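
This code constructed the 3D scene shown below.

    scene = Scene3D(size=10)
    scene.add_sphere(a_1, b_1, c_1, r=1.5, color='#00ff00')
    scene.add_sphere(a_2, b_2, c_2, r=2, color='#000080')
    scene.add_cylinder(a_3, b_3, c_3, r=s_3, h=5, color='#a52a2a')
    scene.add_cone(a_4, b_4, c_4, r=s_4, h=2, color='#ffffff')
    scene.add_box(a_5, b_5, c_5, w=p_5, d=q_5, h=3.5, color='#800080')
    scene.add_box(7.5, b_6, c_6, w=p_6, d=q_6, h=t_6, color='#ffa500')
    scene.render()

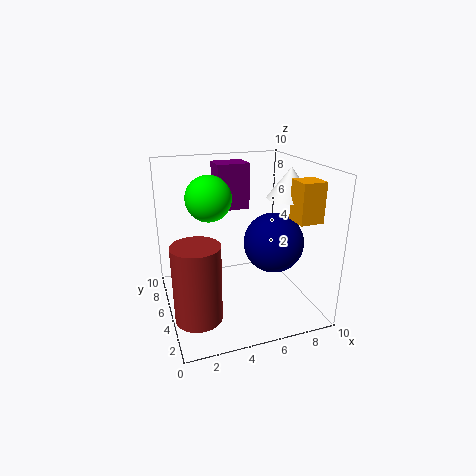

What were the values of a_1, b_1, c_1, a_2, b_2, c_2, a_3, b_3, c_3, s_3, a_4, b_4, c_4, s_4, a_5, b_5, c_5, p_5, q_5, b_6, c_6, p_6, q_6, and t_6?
a_1 = 3, b_1 = 5, c_1 = 8, a_2 = 7, b_2 = 3.5, c_2 = 5, a_3 = 1.5, b_3 = 2.5, c_3 = 1, s_3 = 1.5, a_4 = 8, b_4 = 3.5, c_4 = 8, s_4 = 1.5, a_5 = 4.5, b_5 = 8, c_5 = 6, p_5 = 2.5, q_5 = 2, b_6 = 1, c_6 = 7, p_6 = 1.5, q_6 = 1.5, t_6 = 2.5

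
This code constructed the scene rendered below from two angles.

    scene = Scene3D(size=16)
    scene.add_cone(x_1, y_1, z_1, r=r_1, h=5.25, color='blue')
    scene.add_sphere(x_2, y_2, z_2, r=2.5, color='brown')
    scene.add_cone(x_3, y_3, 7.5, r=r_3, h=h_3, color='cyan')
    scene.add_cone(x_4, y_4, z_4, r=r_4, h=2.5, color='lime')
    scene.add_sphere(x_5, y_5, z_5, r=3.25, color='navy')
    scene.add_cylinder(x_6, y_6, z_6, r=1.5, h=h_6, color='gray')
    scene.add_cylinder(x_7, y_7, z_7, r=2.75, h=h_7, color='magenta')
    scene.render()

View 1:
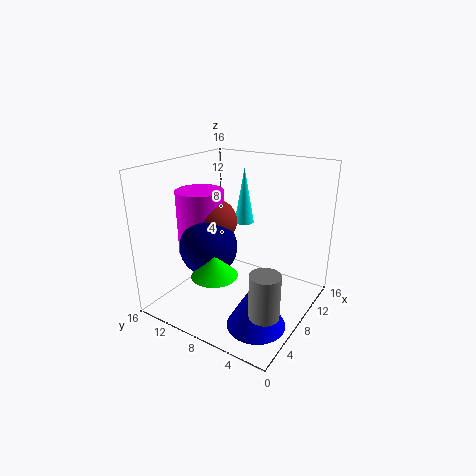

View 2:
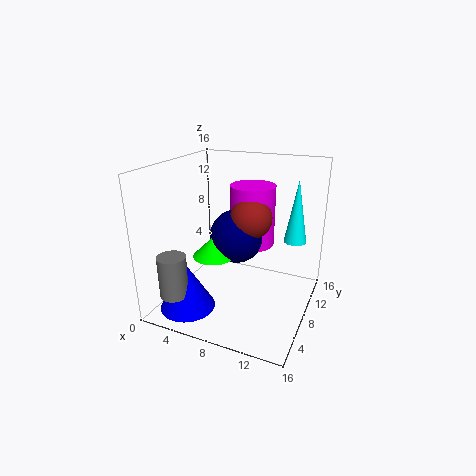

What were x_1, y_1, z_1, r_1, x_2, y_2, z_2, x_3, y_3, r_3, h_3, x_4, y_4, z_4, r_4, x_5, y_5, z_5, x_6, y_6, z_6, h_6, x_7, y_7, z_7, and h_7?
x_1 = 4
y_1 = 3.25
z_1 = 1
r_1 = 3
x_2 = 8.25
y_2 = 11.25
z_2 = 9.25
x_3 = 13.75
y_3 = 10.75
r_3 = 1.25
h_3 = 7
x_4 = 4.5
y_4 = 8.75
z_4 = 4.75
r_4 = 2.5
x_5 = 6.5
y_5 = 11
z_5 = 6.75
x_6 = 3.25
y_6 = 2
z_6 = 3
h_6 = 4.5
x_7 = 7.75
y_7 = 13
z_7 = 5.25
h_7 = 7.5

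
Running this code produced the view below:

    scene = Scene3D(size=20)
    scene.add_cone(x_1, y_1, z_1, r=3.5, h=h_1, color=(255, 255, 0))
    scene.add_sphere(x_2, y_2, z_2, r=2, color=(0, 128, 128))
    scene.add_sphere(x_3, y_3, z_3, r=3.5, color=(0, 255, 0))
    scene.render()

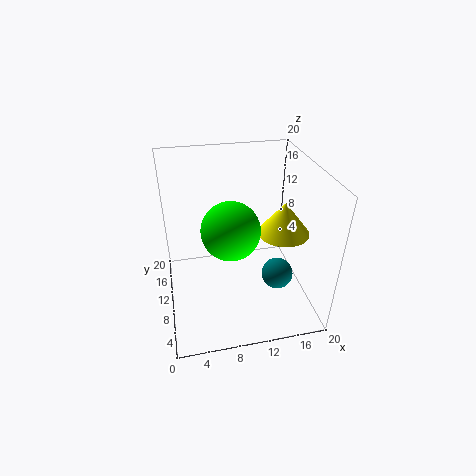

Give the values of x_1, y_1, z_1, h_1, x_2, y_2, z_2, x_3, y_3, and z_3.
x_1 = 16; y_1 = 8.5; z_1 = 11; h_1 = 4.5; x_2 = 14; y_2 = 4.5; z_2 = 7.5; x_3 = 8; y_3 = 5; z_3 = 14.5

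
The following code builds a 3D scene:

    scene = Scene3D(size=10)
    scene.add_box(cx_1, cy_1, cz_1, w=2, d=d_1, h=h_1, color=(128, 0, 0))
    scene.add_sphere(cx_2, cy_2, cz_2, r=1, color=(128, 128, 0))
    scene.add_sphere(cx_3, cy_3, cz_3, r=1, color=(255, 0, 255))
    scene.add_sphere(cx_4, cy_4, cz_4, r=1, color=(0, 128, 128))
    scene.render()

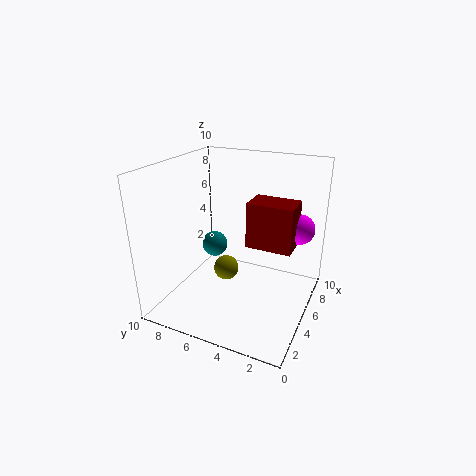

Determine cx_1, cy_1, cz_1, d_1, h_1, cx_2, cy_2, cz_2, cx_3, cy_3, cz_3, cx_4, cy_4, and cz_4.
cx_1 = 4, cy_1 = 1, cz_1 = 5, d_1 = 3, h_1 = 3, cx_2 = 7, cy_2 = 7, cz_2 = 1, cx_3 = 6, cy_3 = 1, cz_3 = 6, cx_4 = 7, cy_4 = 8, cz_4 = 3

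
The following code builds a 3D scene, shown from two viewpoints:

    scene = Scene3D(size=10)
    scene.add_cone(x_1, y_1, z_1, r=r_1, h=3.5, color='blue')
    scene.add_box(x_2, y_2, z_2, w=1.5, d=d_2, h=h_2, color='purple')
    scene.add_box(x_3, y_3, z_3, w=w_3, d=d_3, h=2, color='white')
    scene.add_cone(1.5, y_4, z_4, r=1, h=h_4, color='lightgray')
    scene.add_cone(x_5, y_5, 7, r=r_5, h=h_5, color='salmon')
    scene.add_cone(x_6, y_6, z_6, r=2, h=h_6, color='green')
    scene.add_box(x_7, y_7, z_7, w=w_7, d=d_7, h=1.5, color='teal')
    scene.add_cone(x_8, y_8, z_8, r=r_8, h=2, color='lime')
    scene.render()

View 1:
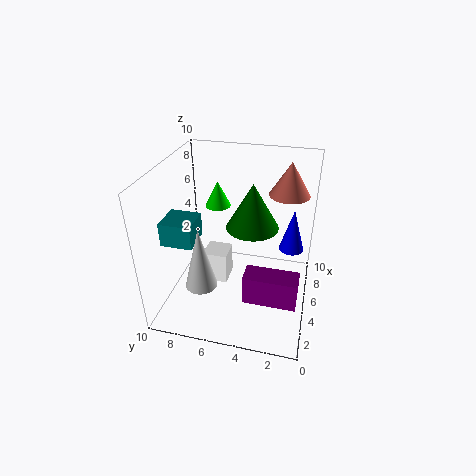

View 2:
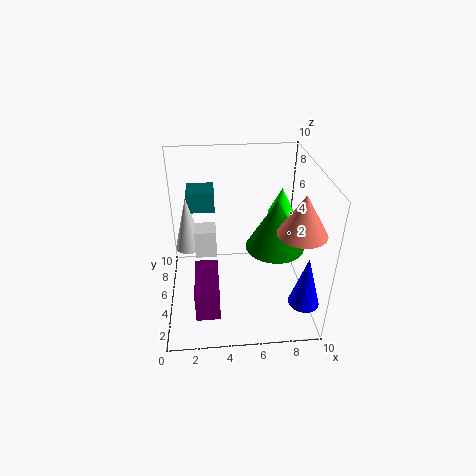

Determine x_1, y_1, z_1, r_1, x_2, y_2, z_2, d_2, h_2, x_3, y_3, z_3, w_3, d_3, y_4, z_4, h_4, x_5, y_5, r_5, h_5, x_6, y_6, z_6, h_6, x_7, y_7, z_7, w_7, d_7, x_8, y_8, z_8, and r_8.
x_1 = 9, y_1 = 1.5, z_1 = 2, r_1 = 1, x_2 = 2, y_2 = 0.5, z_2 = 2, d_2 = 3.5, h_2 = 2, x_3 = 2, y_3 = 5, z_3 = 3.5, w_3 = 1.5, d_3 = 1.5, y_4 = 6.5, z_4 = 3.5, h_4 = 4, x_5 = 8.5, y_5 = 2, r_5 = 1.5, h_5 = 2.5, x_6 = 7.5, y_6 = 4.5, z_6 = 4.5, h_6 = 3.5, x_7 = 1.5, y_7 = 7, z_7 = 6, w_7 = 2, d_7 = 2, x_8 = 8.5, y_8 = 7.5, z_8 = 5.5, r_8 = 1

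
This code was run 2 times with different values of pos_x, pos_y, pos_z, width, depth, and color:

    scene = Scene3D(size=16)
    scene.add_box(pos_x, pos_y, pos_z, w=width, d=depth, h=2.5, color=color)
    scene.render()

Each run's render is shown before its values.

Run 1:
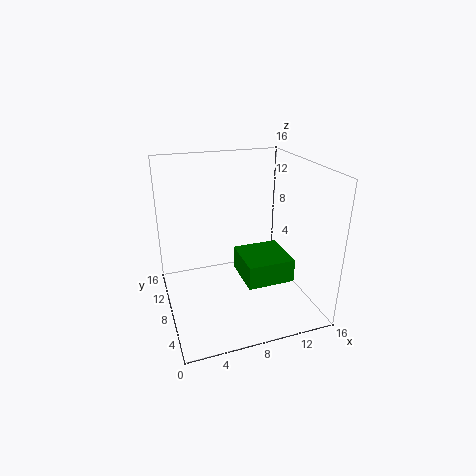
pos_x = 7.5
pos_y = 3
pos_z = 4.5
width = 5
depth = 5
color = 'green'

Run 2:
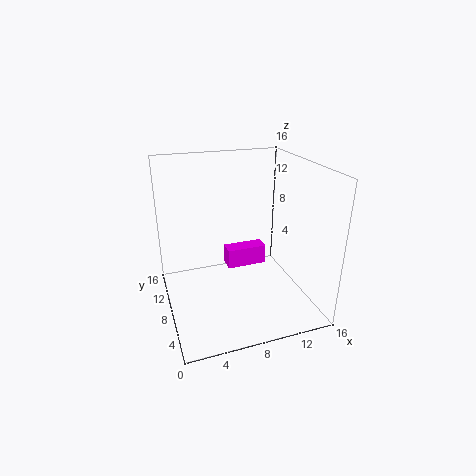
pos_x = 8
pos_y = 11.5
pos_z = 2
width = 5
depth = 2
color = 'magenta'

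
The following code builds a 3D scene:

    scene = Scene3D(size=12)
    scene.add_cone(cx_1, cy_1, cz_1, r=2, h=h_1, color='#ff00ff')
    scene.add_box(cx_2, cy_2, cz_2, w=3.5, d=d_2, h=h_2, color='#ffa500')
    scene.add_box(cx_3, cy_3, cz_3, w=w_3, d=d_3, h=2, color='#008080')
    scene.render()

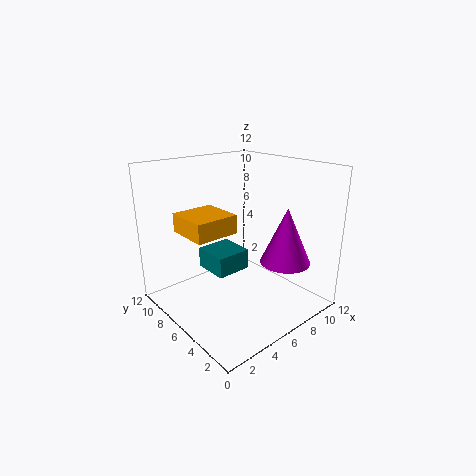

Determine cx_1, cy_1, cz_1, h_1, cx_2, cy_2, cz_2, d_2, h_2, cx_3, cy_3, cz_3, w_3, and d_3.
cx_1 = 8, cy_1 = 2.5, cz_1 = 4.5, h_1 = 4.5, cx_2 = 1.5, cy_2 = 5, cz_2 = 7, d_2 = 3.5, h_2 = 1.5, cx_3 = 6, cy_3 = 8.5, cz_3 = 1, w_3 = 3.5, d_3 = 3.5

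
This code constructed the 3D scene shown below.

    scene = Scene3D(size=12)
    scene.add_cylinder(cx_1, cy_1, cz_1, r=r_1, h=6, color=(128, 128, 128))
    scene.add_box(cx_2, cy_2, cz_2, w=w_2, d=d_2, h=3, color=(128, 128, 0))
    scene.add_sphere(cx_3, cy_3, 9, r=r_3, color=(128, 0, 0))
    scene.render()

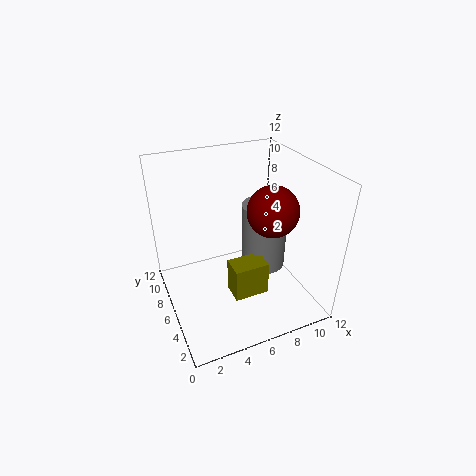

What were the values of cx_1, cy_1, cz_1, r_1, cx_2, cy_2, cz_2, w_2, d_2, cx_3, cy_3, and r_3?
cx_1 = 9; cy_1 = 7; cz_1 = 2; r_1 = 2; cx_2 = 5; cy_2 = 4; cz_2 = 1; w_2 = 3; d_2 = 2; cx_3 = 8; cy_3 = 4; r_3 = 2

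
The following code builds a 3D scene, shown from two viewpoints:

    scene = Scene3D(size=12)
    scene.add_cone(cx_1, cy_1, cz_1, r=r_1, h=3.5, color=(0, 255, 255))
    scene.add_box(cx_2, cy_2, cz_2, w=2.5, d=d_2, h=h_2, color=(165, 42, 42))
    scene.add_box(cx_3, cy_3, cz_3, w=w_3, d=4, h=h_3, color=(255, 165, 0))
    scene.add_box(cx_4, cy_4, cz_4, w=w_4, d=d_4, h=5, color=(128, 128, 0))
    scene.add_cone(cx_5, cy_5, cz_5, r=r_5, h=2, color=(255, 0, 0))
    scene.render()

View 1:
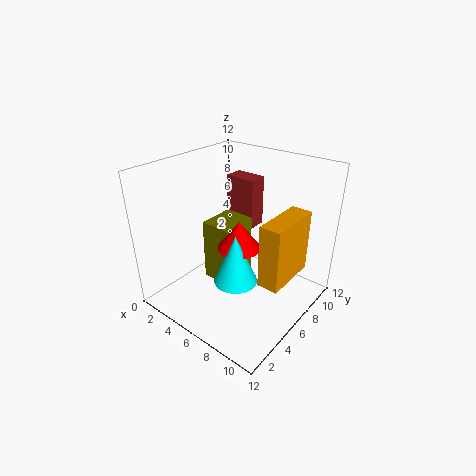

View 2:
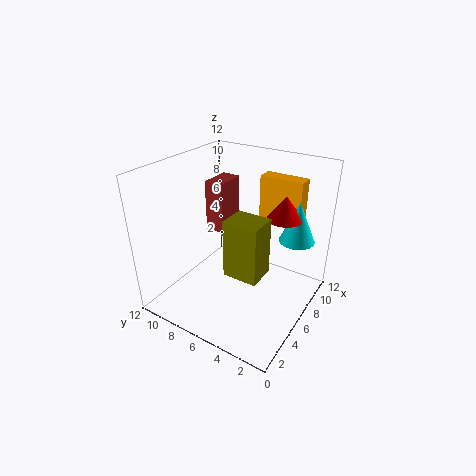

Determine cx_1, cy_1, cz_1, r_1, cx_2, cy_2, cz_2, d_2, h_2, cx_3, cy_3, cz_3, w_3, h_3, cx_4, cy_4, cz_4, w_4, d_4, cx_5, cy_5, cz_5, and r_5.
cx_1 = 9; cy_1 = 2; cz_1 = 5.5; r_1 = 1.5; cx_2 = 4.5; cy_2 = 6.5; cz_2 = 7; d_2 = 1.5; h_2 = 4; cx_3 = 10.5; cy_3 = 2.5; cz_3 = 5.5; w_3 = 1.5; h_3 = 4.5; cx_4 = 4.5; cy_4 = 3.5; cz_4 = 3; w_4 = 2.5; d_4 = 3; cx_5 = 8.5; cy_5 = 3; cz_5 = 7.5; r_5 = 1.5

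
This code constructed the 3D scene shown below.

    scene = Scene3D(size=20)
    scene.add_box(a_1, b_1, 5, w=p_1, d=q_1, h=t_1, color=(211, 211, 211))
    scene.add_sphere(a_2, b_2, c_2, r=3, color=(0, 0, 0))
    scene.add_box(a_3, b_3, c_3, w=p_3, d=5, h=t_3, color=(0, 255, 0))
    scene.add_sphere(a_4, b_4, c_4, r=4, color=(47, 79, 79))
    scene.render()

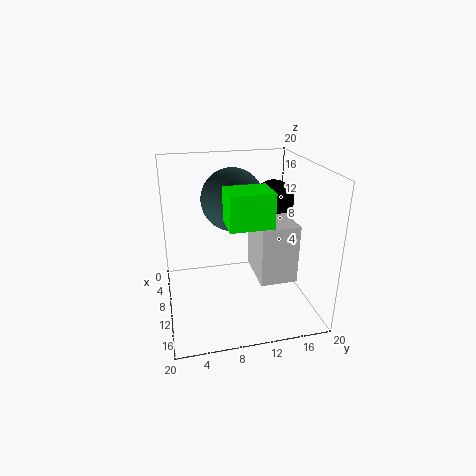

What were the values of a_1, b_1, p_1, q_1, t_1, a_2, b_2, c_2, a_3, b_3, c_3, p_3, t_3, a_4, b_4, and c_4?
a_1 = 8, b_1 = 12, p_1 = 7, q_1 = 5, t_1 = 8, a_2 = 7, b_2 = 16, c_2 = 14, a_3 = 15, b_3 = 7, c_3 = 15, p_3 = 4, t_3 = 4, a_4 = 11, b_4 = 9, c_4 = 16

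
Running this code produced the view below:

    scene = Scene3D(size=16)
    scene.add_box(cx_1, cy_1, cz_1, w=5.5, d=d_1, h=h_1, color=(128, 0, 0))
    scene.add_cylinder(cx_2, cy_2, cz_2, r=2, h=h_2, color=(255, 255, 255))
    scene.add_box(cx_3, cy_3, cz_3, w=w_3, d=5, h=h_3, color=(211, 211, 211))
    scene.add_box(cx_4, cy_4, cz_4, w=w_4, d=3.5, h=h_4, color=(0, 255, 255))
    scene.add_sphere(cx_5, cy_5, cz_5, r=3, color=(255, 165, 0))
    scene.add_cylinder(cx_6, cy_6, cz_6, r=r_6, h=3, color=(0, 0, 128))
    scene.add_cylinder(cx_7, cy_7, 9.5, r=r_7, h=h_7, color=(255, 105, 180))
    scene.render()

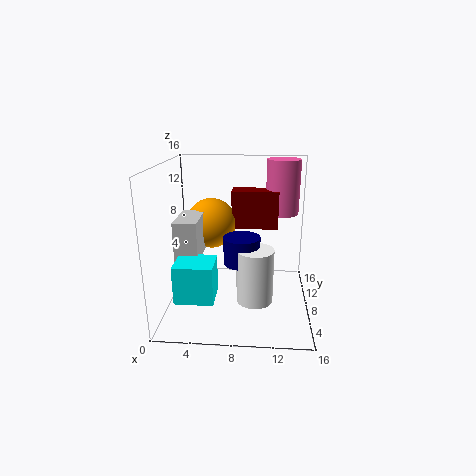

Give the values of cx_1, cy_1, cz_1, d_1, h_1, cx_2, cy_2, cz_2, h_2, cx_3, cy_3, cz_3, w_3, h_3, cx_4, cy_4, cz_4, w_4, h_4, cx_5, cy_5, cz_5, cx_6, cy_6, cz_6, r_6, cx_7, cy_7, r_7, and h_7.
cx_1 = 7
cy_1 = 11
cz_1 = 8
d_1 = 2.5
h_1 = 4.5
cx_2 = 10
cy_2 = 6
cz_2 = 1.5
h_2 = 6
cx_3 = 1.5
cy_3 = 5
cz_3 = 6
w_3 = 2.5
h_3 = 4.5
cx_4 = 2
cy_4 = 2
cz_4 = 3
w_4 = 4
h_4 = 4
cx_5 = 4.5
cy_5 = 11.5
cz_5 = 8.5
cx_6 = 8.5
cy_6 = 7
cz_6 = 5.5
r_6 = 2
cx_7 = 13
cy_7 = 13
r_7 = 2
h_7 = 6.5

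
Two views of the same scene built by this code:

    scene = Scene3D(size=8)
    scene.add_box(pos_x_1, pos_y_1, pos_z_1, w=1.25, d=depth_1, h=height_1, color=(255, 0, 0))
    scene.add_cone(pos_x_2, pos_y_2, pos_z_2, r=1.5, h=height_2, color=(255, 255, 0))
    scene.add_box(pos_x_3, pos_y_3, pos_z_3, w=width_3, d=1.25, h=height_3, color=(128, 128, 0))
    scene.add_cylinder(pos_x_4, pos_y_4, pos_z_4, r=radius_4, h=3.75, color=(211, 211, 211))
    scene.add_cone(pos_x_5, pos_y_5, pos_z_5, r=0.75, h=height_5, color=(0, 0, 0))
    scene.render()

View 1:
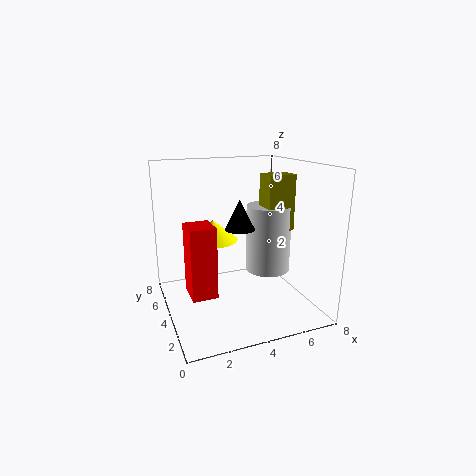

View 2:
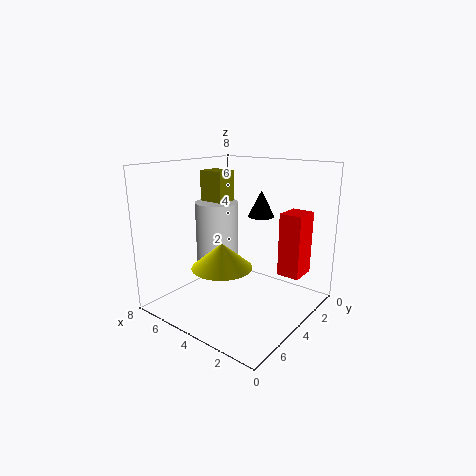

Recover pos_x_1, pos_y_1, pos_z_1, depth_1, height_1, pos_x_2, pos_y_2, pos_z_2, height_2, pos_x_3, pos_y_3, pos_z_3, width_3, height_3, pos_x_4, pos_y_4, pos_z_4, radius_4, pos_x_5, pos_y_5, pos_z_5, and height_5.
pos_x_1 = 0.75
pos_y_1 = 1.5
pos_z_1 = 2
depth_1 = 1.5
height_1 = 3.5
pos_x_2 = 3.25
pos_y_2 = 6.25
pos_z_2 = 3.25
height_2 = 1.25
pos_x_3 = 5.25
pos_y_3 = 2.75
pos_z_3 = 4.5
width_3 = 1.5
height_3 = 3
pos_x_4 = 5.75
pos_y_4 = 3.75
pos_z_4 = 2
radius_4 = 1.25
pos_x_5 = 3.5
pos_y_5 = 2.5
pos_z_5 = 5
height_5 = 1.5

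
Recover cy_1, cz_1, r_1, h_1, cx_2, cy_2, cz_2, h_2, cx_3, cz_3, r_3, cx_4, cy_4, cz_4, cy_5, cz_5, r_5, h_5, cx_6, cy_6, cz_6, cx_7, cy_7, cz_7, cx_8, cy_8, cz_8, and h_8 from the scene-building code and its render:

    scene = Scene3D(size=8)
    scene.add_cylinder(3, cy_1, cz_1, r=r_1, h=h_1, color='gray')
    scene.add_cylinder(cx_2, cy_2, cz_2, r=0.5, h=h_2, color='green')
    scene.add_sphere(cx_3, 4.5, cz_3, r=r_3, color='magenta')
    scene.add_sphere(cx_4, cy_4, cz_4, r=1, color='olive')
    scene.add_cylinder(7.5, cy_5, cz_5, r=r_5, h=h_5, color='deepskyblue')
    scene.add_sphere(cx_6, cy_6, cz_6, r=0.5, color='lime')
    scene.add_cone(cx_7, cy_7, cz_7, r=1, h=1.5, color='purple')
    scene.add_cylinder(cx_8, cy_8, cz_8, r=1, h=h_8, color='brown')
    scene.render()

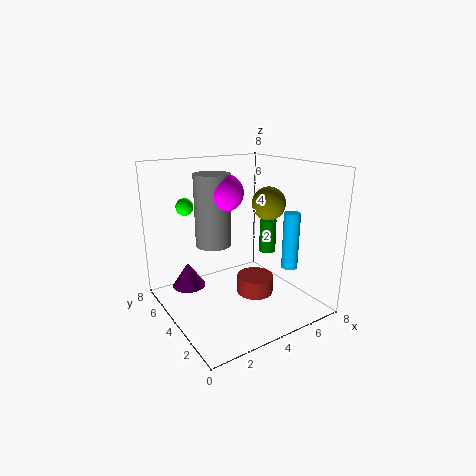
cy_1 = 5; cz_1 = 3.5; r_1 = 1; h_1 = 4; cx_2 = 6.5; cy_2 = 4.5; cz_2 = 2.5; h_2 = 2; cx_3 = 3.5; cz_3 = 6.5; r_3 = 1; cx_4 = 6.5; cy_4 = 4.5; cz_4 = 5.5; cy_5 = 3.5; cz_5 = 1.5; r_5 = 0.5; h_5 = 3.5; cx_6 = 2; cy_6 = 6.5; cz_6 = 5.5; cx_7 = 2; cy_7 = 6.5; cz_7 = 0.5; cx_8 = 4.5; cy_8 = 3; cz_8 = 1; h_8 = 1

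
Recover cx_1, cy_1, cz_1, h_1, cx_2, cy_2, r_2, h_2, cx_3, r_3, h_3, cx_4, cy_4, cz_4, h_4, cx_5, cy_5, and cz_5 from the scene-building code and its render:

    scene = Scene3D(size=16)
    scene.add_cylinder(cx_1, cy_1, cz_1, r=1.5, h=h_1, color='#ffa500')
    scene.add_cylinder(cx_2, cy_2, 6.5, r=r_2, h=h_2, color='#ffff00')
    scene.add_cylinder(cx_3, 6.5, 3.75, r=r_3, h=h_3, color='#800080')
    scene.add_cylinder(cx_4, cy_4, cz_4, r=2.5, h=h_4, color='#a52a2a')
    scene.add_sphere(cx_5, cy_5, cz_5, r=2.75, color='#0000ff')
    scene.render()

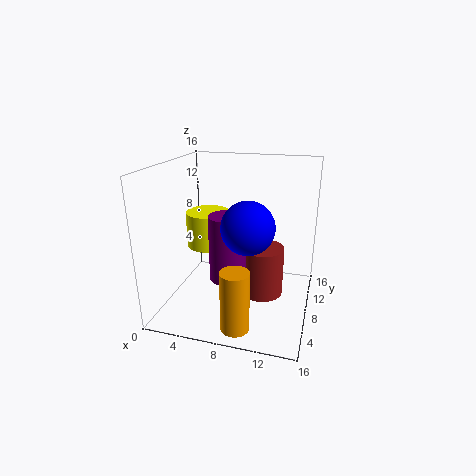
cx_1 = 9.25; cy_1 = 2.5; cz_1 = 0.25; h_1 = 6.5; cx_2 = 4.25; cy_2 = 8.75; r_2 = 2.5; h_2 = 4; cx_3 = 7.25; r_3 = 2; h_3 = 7.25; cx_4 = 10.5; cy_4 = 9.5; cz_4 = 0.75; h_4 = 5.75; cx_5 = 9.75; cy_5 = 5.5; cz_5 = 10.25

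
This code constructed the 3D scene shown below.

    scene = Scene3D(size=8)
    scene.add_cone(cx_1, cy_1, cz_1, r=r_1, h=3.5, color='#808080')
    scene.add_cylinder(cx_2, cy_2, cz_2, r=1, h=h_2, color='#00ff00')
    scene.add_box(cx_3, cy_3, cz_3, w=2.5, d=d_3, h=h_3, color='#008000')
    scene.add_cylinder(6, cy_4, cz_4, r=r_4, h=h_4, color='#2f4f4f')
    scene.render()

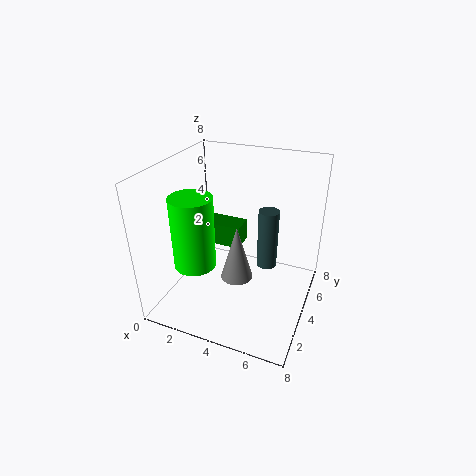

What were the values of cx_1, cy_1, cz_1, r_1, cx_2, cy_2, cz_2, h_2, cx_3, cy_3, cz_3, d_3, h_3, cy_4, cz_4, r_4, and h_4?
cx_1 = 3.5
cy_1 = 5
cz_1 = 0.5
r_1 = 1
cx_2 = 3
cy_2 = 1
cz_2 = 4
h_2 = 3.5
cx_3 = 0.5
cy_3 = 6.5
cz_3 = 1.5
d_3 = 1.5
h_3 = 1.5
cy_4 = 3
cz_4 = 3.5
r_4 = 0.5
h_4 = 3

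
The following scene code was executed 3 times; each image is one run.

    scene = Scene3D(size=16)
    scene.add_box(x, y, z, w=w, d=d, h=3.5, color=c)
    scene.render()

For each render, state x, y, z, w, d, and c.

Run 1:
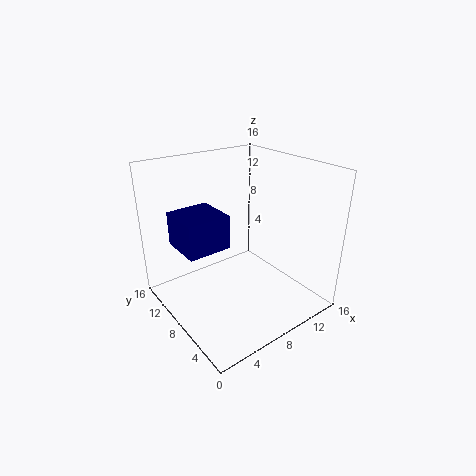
x = 1
y = 6
z = 8.5
w = 4.5
d = 4.5
c = 'navy'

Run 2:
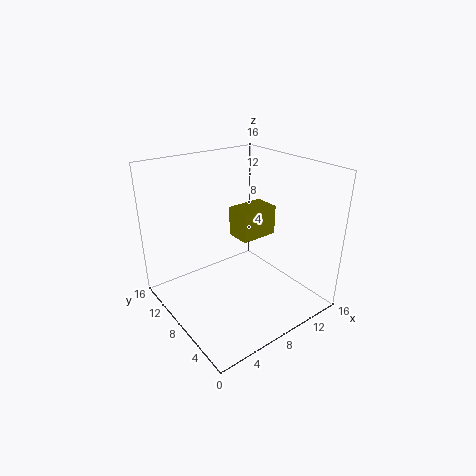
x = 9
y = 8
z = 7
w = 4.5
d = 3
c = 'olive'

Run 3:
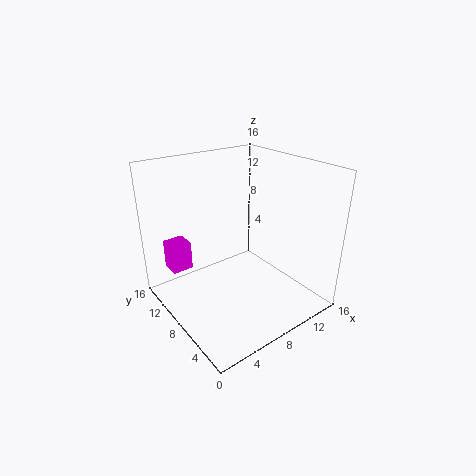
x = 2.5
y = 13.5
z = 2.5
w = 2.5
d = 2.5
c = 'magenta'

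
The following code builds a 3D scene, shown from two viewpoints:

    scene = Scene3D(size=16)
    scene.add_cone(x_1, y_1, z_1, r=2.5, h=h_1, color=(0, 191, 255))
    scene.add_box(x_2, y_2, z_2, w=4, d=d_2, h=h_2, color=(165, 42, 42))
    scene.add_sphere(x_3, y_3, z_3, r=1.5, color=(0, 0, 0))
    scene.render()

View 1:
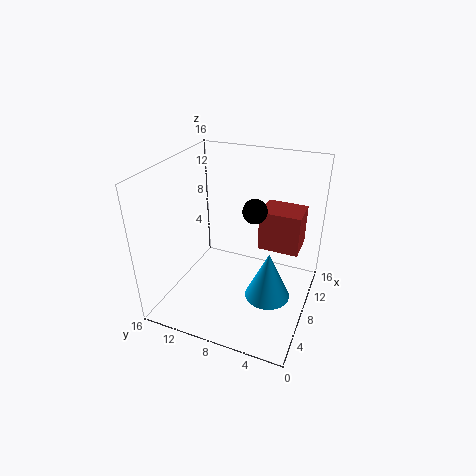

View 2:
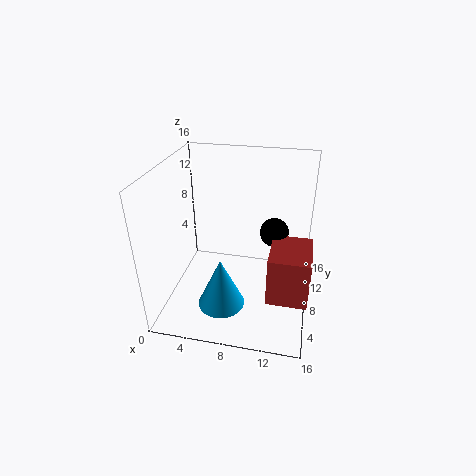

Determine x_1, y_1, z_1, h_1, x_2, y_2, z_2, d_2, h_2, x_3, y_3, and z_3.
x_1 = 7, y_1 = 4, z_1 = 2, h_1 = 5.5, x_2 = 12, y_2 = 2, z_2 = 4.5, d_2 = 5, h_2 = 5, x_3 = 12, y_3 = 7.5, z_3 = 9.5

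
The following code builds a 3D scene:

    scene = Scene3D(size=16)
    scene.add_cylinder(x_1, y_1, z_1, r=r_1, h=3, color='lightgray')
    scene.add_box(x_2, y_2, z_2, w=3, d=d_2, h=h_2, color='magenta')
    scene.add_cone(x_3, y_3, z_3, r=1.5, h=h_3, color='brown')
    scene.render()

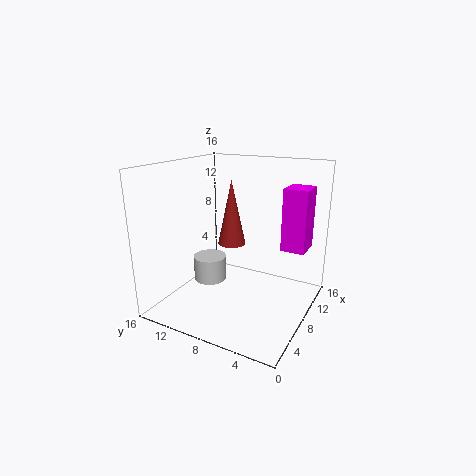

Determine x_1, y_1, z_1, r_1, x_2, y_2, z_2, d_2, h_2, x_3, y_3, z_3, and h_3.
x_1 = 9; y_1 = 12.5; z_1 = 1.5; r_1 = 2; x_2 = 8; y_2 = 0.5; z_2 = 7.5; d_2 = 2.5; h_2 = 6.5; x_3 = 7.5; y_3 = 8.5; z_3 = 7.5; h_3 = 7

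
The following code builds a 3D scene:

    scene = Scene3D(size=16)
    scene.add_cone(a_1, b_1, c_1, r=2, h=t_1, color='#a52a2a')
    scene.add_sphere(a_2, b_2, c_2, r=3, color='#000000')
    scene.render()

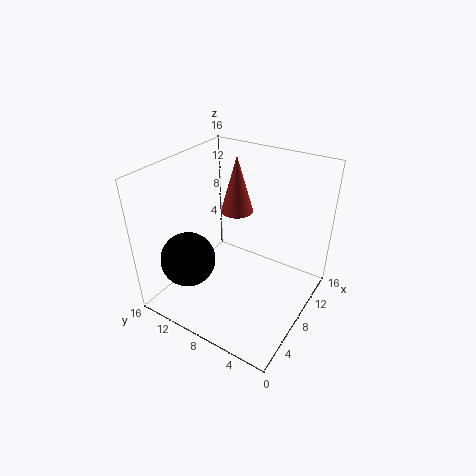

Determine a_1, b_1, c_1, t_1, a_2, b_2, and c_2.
a_1 = 12.5, b_1 = 11, c_1 = 8.5, t_1 = 7, a_2 = 4, b_2 = 12, c_2 = 6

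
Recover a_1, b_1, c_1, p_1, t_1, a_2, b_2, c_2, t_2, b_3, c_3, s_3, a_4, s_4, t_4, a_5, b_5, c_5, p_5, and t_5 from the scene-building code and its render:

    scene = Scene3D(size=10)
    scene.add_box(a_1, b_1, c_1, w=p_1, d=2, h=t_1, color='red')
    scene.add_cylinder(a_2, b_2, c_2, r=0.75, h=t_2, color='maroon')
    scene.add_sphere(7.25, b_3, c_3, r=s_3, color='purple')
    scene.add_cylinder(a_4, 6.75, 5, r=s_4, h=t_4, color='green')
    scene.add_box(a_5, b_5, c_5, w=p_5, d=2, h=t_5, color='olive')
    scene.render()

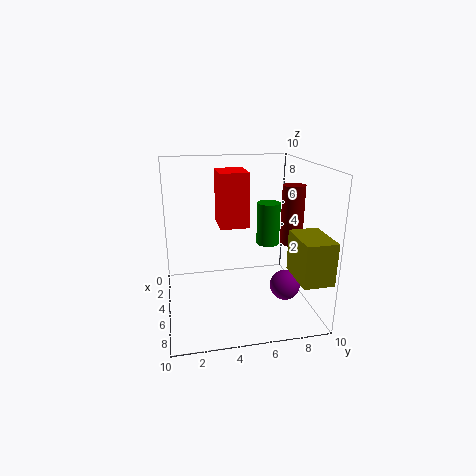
a_1 = 2.75
b_1 = 3.75
c_1 = 5.75
p_1 = 2.5
t_1 = 3.75
a_2 = 6
b_2 = 8.5
c_2 = 4.75
t_2 = 4
b_3 = 7.75
c_3 = 2.25
s_3 = 1
a_4 = 6.25
s_4 = 0.75
t_4 = 2.75
a_5 = 6.75
b_5 = 8
c_5 = 3.25
p_5 = 3
t_5 = 2.75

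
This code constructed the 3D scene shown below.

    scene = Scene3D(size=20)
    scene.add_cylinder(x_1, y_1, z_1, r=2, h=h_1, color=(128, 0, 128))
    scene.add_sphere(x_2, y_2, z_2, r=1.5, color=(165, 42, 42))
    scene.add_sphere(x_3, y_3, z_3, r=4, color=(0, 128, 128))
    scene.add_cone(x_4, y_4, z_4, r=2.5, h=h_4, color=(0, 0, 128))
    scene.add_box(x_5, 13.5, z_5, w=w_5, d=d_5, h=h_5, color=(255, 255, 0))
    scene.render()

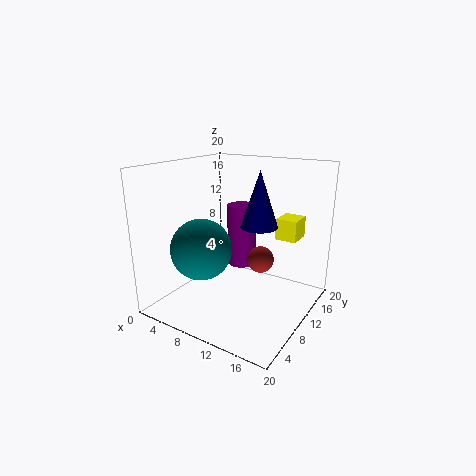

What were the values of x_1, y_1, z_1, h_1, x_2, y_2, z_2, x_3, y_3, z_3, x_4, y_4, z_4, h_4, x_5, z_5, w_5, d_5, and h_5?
x_1 = 10; y_1 = 11; z_1 = 6; h_1 = 8.5; x_2 = 16.5; y_2 = 4.5; z_2 = 10.5; x_3 = 7.5; y_3 = 5; z_3 = 9.5; x_4 = 13; y_4 = 10.5; z_4 = 12; h_4 = 7.5; x_5 = 14; z_5 = 9.5; w_5 = 3; d_5 = 3.5; h_5 = 3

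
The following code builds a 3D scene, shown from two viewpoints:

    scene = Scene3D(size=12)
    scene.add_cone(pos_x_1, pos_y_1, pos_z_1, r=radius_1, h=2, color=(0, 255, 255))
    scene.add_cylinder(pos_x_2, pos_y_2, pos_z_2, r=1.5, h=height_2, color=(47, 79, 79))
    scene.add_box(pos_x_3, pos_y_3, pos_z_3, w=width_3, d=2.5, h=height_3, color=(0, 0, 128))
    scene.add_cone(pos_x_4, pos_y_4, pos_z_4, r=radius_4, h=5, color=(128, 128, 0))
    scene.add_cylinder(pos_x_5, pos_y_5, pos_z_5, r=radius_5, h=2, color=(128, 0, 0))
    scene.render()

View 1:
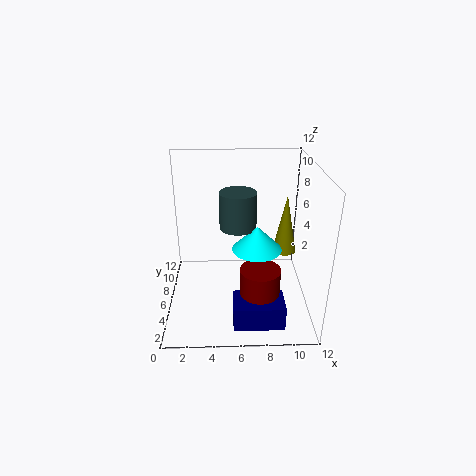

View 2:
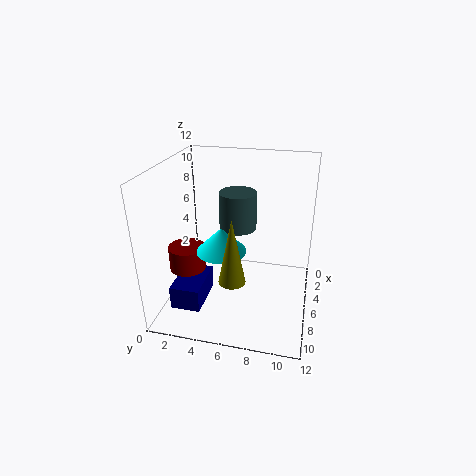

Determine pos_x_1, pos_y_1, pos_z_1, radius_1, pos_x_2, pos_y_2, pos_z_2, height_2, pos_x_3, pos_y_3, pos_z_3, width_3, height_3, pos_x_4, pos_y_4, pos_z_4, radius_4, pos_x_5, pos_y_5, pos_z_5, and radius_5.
pos_x_1 = 7.5, pos_y_1 = 5, pos_z_1 = 5.5, radius_1 = 2, pos_x_2 = 6, pos_y_2 = 6, pos_z_2 = 7, height_2 = 3, pos_x_3 = 5.5, pos_y_3 = 1, pos_z_3 = 0.5, width_3 = 4, height_3 = 2, pos_x_4 = 10, pos_y_4 = 6.5, pos_z_4 = 4.5, radius_4 = 1, pos_x_5 = 7.5, pos_y_5 = 2, pos_z_5 = 3.5, radius_5 = 1.5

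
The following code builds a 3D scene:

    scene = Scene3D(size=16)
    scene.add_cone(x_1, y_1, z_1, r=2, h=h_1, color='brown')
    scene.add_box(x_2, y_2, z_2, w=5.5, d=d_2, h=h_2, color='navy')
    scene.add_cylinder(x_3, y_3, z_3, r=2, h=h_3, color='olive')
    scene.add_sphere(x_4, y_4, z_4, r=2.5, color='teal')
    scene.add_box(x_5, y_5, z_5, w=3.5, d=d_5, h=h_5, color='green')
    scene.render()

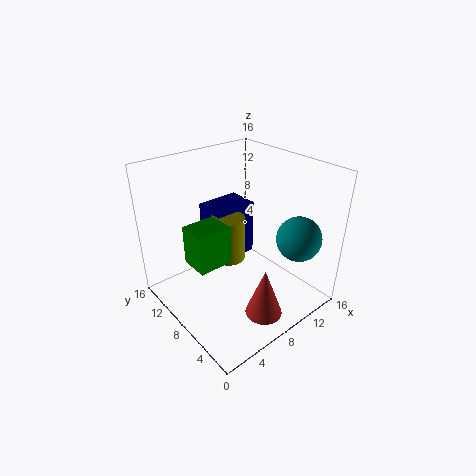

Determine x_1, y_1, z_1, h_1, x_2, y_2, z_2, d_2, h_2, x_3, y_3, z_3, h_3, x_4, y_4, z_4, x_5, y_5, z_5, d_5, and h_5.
x_1 = 7.5, y_1 = 3, z_1 = 1, h_1 = 5.5, x_2 = 8, y_2 = 11.5, z_2 = 2.5, d_2 = 4, h_2 = 7, x_3 = 9, y_3 = 11, z_3 = 3.5, h_3 = 5.5, x_4 = 13, y_4 = 3.5, z_4 = 8, x_5 = 1.5, y_5 = 5.5, z_5 = 7.5, d_5 = 3, h_5 = 4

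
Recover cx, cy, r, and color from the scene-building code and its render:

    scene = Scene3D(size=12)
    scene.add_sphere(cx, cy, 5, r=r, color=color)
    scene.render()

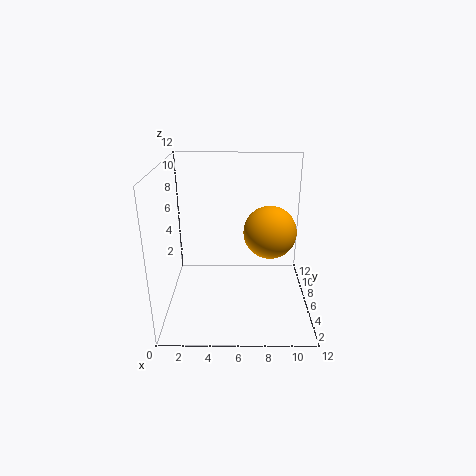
cx = 9, cy = 9.5, r = 2.5, color = 'orange'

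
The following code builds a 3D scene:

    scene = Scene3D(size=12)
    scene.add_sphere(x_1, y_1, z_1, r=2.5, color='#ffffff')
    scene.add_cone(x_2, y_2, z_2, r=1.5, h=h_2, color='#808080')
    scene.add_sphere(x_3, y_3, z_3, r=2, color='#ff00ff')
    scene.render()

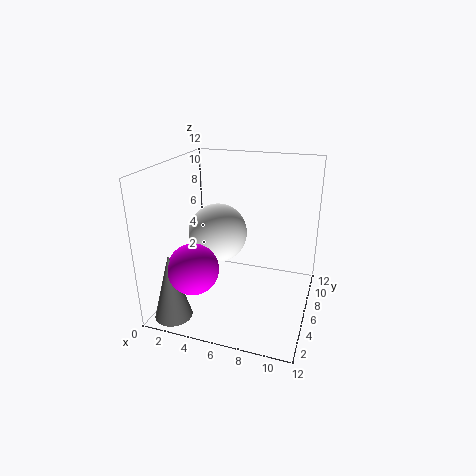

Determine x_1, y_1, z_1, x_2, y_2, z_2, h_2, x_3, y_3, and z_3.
x_1 = 4
y_1 = 6.5
z_1 = 6
x_2 = 2
y_2 = 1.5
z_2 = 0.5
h_2 = 5.5
x_3 = 3.5
y_3 = 2.5
z_3 = 4.5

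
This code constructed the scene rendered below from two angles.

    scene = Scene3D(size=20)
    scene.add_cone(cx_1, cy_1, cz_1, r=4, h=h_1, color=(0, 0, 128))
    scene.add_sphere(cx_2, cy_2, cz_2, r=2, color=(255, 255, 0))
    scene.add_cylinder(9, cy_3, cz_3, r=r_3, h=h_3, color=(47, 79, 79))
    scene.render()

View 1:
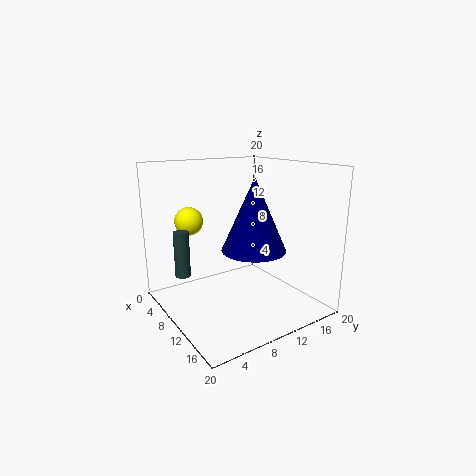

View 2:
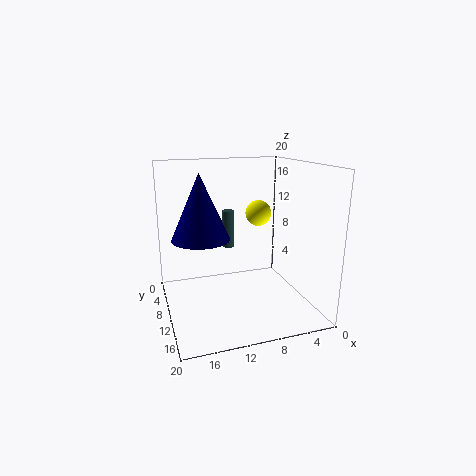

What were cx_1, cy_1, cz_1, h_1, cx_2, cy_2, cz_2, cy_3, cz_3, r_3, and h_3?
cx_1 = 15
cy_1 = 9
cz_1 = 10
h_1 = 9
cx_2 = 5
cy_2 = 5
cz_2 = 12
cy_3 = 2
cz_3 = 6
r_3 = 1
h_3 = 6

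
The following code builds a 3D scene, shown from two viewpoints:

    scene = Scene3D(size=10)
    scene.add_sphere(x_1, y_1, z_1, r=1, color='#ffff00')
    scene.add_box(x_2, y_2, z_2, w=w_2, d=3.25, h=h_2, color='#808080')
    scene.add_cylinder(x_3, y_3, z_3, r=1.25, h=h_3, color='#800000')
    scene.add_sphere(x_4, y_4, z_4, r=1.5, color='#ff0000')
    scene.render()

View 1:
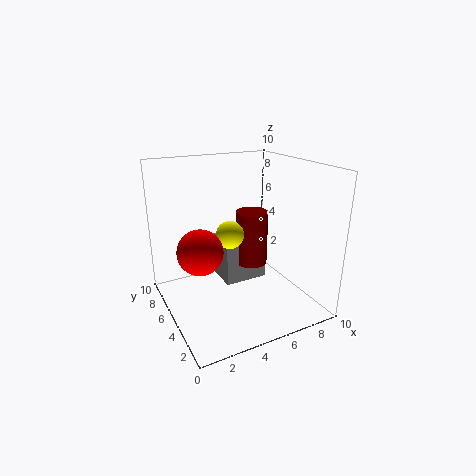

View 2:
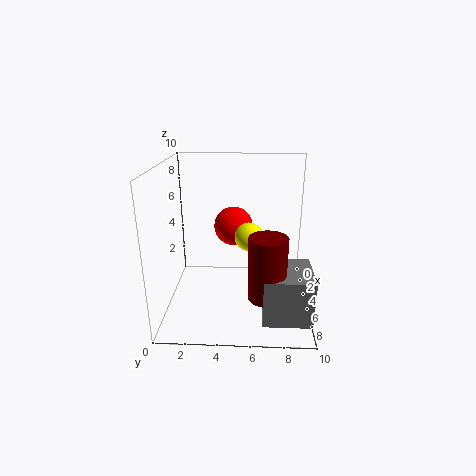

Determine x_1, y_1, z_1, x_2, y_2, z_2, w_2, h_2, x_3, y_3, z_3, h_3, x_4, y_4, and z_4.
x_1 = 4.75
y_1 = 5.75
z_1 = 5
x_2 = 5
y_2 = 6.75
z_2 = 0.25
w_2 = 3.5
h_2 = 3.25
x_3 = 7.25
y_3 = 7
z_3 = 1.75
h_3 = 4.25
x_4 = 2
y_4 = 4.5
z_4 = 4.75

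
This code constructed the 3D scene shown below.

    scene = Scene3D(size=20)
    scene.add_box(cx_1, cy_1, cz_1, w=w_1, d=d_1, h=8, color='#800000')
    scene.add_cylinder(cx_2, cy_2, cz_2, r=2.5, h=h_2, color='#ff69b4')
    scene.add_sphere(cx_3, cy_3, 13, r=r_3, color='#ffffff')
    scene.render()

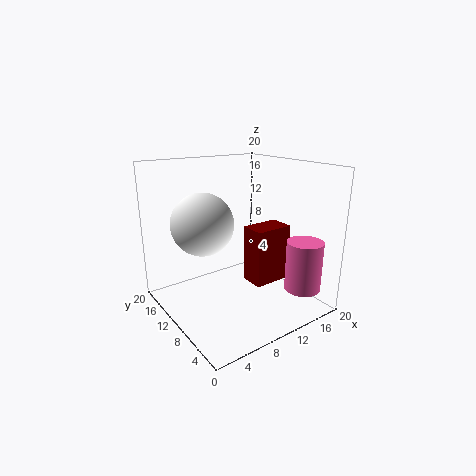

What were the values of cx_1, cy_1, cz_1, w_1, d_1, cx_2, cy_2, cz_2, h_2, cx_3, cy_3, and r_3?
cx_1 = 11
cy_1 = 6.5
cz_1 = 3.5
w_1 = 5.5
d_1 = 3.5
cx_2 = 16.5
cy_2 = 3.5
cz_2 = 3
h_2 = 7
cx_3 = 4.5
cy_3 = 10
r_3 = 4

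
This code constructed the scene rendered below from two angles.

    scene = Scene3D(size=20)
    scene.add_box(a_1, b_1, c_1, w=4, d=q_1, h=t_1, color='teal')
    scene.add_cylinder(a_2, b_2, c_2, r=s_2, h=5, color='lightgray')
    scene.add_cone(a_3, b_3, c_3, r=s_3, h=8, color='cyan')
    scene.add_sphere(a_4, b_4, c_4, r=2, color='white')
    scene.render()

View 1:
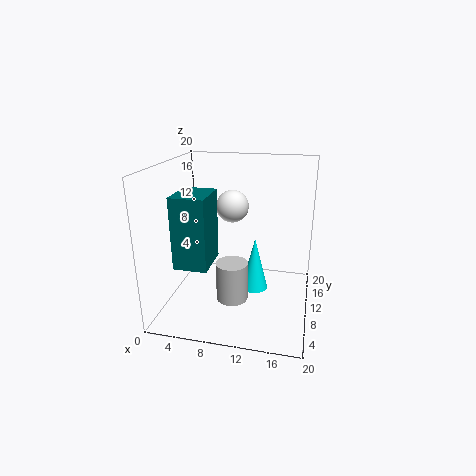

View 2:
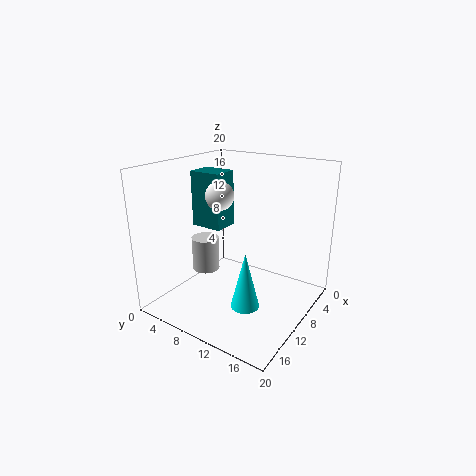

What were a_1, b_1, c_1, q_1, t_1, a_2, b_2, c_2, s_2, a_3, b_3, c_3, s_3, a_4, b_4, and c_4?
a_1 = 4.5, b_1 = 0.5, c_1 = 9.5, q_1 = 5, t_1 = 8.5, a_2 = 10.5, b_2 = 4.5, c_2 = 4, s_2 = 2, a_3 = 12, b_3 = 12.5, c_3 = 1, s_3 = 2, a_4 = 10, b_4 = 7, c_4 = 15.5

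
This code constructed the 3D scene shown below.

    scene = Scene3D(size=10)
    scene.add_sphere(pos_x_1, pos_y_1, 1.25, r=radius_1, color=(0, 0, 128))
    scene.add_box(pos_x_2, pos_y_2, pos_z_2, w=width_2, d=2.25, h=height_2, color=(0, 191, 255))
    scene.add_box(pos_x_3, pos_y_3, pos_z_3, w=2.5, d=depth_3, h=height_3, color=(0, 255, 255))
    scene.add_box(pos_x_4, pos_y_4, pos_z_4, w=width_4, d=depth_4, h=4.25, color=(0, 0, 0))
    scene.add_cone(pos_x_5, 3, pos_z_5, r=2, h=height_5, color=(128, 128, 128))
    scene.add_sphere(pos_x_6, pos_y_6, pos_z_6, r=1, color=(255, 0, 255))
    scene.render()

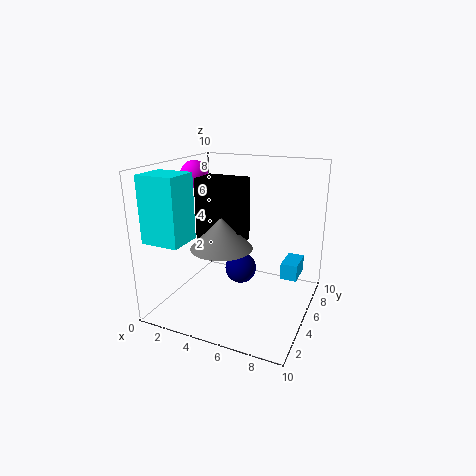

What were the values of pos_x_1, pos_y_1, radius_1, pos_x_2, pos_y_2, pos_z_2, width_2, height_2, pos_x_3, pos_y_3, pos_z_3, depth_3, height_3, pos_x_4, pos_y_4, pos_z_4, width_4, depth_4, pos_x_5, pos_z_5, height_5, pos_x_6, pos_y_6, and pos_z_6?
pos_x_1 = 4, pos_y_1 = 7.75, radius_1 = 1.25, pos_x_2 = 7.5, pos_y_2 = 7.25, pos_z_2 = 1.25, width_2 = 1.25, height_2 = 1.25, pos_x_3 = 0.5, pos_y_3 = 0.5, pos_z_3 = 5.5, depth_3 = 2.25, height_3 = 4.25, pos_x_4 = 2.75, pos_y_4 = 3.25, pos_z_4 = 5, width_4 = 3, depth_4 = 2, pos_x_5 = 4.75, pos_z_5 = 5, height_5 = 2, pos_x_6 = 1.25, pos_y_6 = 5.75, pos_z_6 = 9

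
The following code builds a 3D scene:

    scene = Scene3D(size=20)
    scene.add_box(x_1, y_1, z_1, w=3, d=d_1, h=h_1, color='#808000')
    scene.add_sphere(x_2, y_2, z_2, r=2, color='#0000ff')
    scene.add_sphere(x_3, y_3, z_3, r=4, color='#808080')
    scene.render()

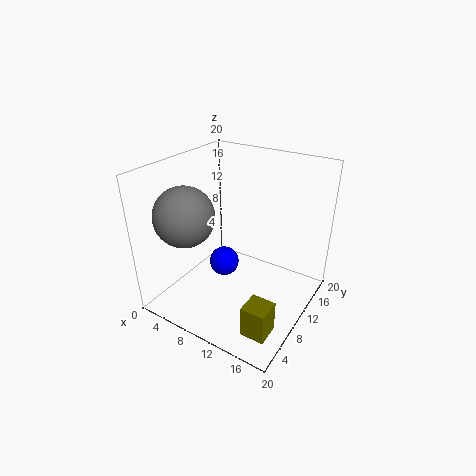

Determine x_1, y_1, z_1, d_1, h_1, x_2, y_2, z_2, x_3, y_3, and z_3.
x_1 = 16
y_1 = 1
z_1 = 3
d_1 = 3
h_1 = 4
x_2 = 9
y_2 = 8
z_2 = 7
x_3 = 5
y_3 = 5
z_3 = 14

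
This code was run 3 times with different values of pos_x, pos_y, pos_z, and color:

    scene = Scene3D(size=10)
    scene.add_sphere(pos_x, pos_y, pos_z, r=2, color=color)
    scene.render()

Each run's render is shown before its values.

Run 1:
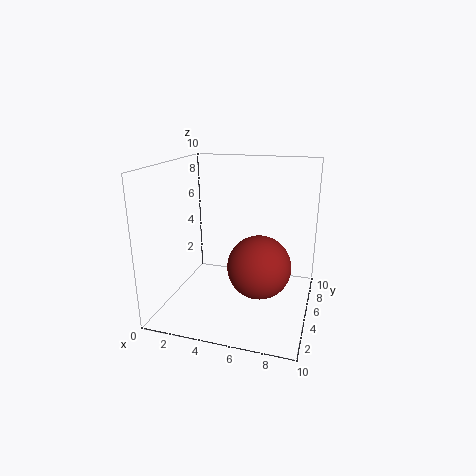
pos_x = 7, pos_y = 3, pos_z = 4, color = 'brown'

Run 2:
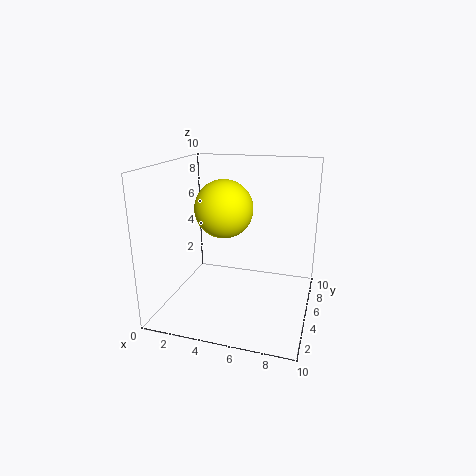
pos_x = 4, pos_y = 5, pos_z = 7, color = 'yellow'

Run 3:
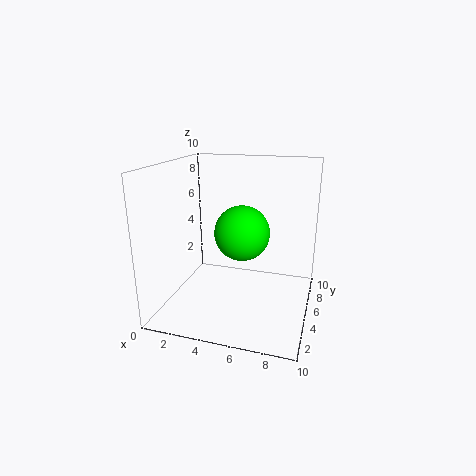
pos_x = 5, pos_y = 6, pos_z = 5, color = 'lime'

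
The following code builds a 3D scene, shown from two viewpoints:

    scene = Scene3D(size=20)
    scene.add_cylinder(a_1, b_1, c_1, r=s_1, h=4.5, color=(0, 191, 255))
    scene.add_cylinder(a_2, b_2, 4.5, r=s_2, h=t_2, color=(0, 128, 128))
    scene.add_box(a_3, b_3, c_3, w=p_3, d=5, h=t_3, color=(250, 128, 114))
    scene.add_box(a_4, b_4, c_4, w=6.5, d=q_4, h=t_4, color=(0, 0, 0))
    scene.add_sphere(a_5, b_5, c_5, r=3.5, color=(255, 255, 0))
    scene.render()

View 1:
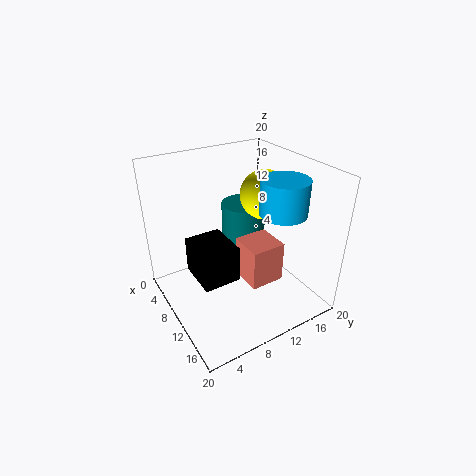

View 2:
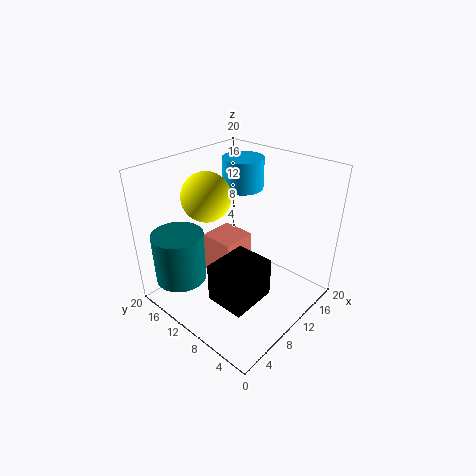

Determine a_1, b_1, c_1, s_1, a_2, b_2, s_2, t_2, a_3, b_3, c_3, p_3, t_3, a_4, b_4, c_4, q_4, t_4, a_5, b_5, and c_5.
a_1 = 15, b_1 = 13.5, c_1 = 15, s_1 = 3, a_2 = 3.5, b_2 = 15, s_2 = 3.5, t_2 = 7, a_3 = 8.5, b_3 = 10.5, c_3 = 3, p_3 = 5, t_3 = 6, a_4 = 4, b_4 = 4.5, c_4 = 3, q_4 = 5.5, t_4 = 5.5, a_5 = 9, b_5 = 15, c_5 = 15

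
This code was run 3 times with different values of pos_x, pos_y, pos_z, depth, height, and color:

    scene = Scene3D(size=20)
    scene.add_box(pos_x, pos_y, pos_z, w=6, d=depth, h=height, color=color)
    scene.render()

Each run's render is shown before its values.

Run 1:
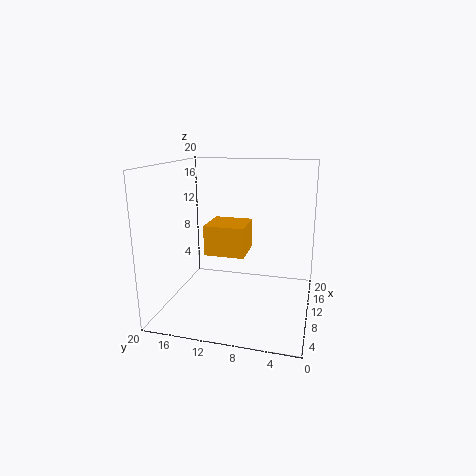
pos_x = 11; pos_y = 9.5; pos_z = 6.5; depth = 6; height = 4.5; color = 'orange'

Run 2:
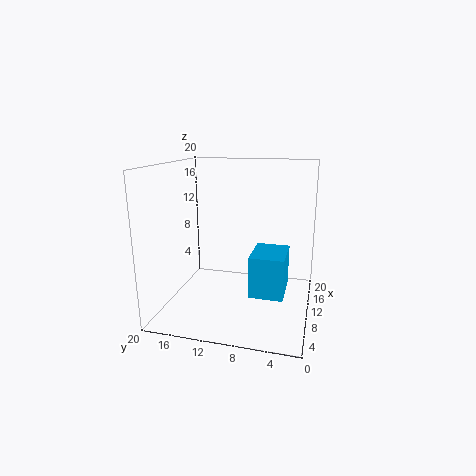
pos_x = 5.5; pos_y = 3; pos_z = 3.5; depth = 4.5; height = 5.5; color = 'deepskyblue'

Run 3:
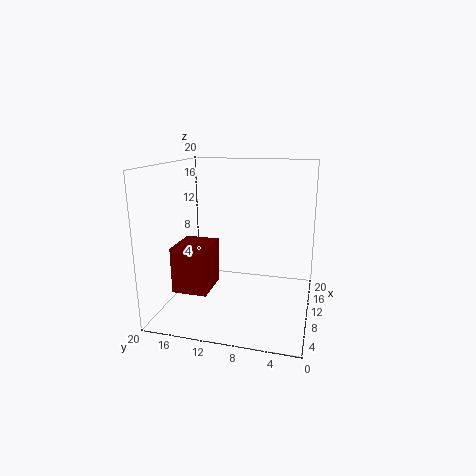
pos_x = 6; pos_y = 13.5; pos_z = 2.5; depth = 5; height = 6.5; color = 'maroon'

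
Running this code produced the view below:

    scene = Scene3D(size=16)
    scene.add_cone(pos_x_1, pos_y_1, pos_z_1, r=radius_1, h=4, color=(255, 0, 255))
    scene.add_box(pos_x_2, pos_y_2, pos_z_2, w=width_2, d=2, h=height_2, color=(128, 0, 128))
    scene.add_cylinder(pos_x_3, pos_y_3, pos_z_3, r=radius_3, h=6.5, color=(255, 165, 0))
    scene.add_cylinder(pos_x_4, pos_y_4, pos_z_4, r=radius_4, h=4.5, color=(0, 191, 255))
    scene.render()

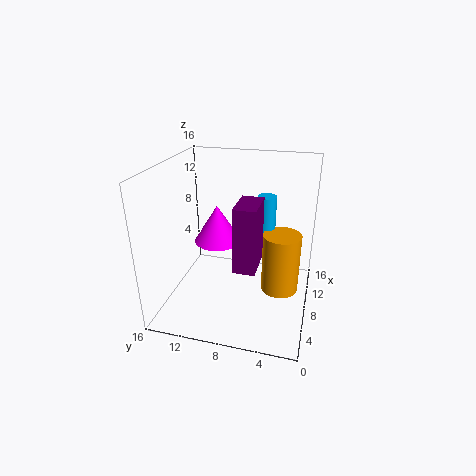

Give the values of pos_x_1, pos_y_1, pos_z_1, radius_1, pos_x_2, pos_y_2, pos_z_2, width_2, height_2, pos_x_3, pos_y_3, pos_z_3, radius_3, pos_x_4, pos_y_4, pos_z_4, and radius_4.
pos_x_1 = 7
pos_y_1 = 10
pos_z_1 = 8
radius_1 = 2.5
pos_x_2 = 0.5
pos_y_2 = 4.5
pos_z_2 = 8.5
width_2 = 3.5
height_2 = 6
pos_x_3 = 7
pos_y_3 = 3
pos_z_3 = 3
radius_3 = 2
pos_x_4 = 8.5
pos_y_4 = 5
pos_z_4 = 8.5
radius_4 = 1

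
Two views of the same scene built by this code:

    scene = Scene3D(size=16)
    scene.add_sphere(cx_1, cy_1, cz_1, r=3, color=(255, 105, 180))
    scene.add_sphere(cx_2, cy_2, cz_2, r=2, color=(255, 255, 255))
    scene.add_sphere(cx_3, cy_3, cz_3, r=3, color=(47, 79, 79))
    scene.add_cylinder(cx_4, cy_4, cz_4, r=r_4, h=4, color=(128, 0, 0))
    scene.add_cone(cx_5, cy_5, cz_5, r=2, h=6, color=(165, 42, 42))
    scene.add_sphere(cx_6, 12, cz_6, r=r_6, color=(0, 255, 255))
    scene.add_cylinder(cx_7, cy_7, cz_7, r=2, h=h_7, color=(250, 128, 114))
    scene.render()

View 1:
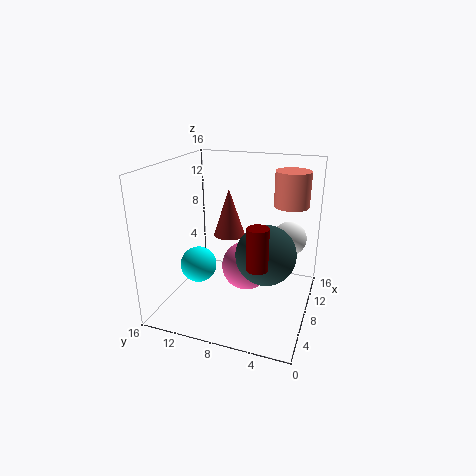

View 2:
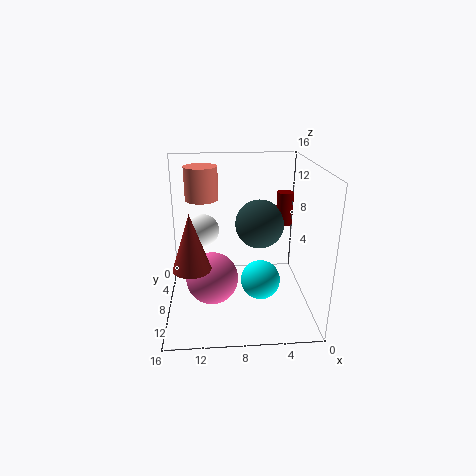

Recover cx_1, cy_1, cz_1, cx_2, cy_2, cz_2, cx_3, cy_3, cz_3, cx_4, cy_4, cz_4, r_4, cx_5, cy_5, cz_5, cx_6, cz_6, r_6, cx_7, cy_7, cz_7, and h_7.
cx_1 = 11, cy_1 = 8, cz_1 = 3, cx_2 = 12, cy_2 = 3, cz_2 = 7, cx_3 = 5, cy_3 = 4, cz_3 = 8, cx_4 = 2, cy_4 = 4, cz_4 = 8, r_4 = 1, cx_5 = 13, cy_5 = 11, cz_5 = 6, cx_6 = 6, cz_6 = 5, r_6 = 2, cx_7 = 12, cy_7 = 3, cz_7 = 11, h_7 = 4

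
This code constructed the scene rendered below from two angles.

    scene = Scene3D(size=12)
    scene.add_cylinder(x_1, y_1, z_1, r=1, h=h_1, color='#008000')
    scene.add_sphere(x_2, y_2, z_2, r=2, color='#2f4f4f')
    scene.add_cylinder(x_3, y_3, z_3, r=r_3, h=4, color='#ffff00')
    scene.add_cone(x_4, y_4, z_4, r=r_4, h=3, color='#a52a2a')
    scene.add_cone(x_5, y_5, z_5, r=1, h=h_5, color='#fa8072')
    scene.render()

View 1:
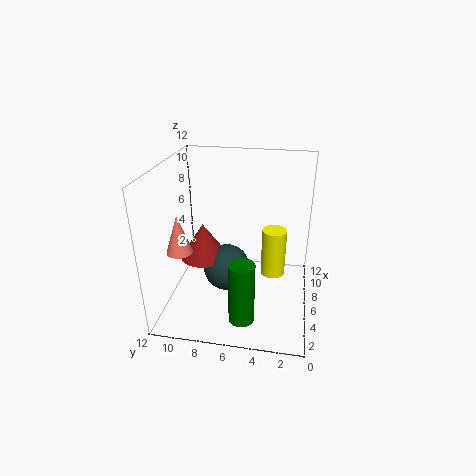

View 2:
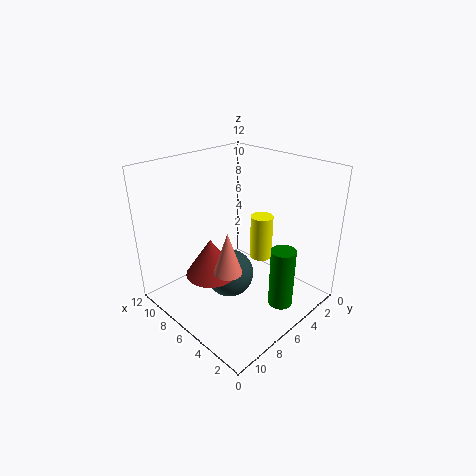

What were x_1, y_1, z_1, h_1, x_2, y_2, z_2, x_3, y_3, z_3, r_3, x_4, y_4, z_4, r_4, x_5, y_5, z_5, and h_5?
x_1 = 2
y_1 = 5
z_1 = 1
h_1 = 5
x_2 = 6
y_2 = 7
z_2 = 3
x_3 = 6
y_3 = 3
z_3 = 3
r_3 = 1
x_4 = 6
y_4 = 9
z_4 = 4
r_4 = 2
x_5 = 3
y_5 = 10
z_5 = 6
h_5 = 3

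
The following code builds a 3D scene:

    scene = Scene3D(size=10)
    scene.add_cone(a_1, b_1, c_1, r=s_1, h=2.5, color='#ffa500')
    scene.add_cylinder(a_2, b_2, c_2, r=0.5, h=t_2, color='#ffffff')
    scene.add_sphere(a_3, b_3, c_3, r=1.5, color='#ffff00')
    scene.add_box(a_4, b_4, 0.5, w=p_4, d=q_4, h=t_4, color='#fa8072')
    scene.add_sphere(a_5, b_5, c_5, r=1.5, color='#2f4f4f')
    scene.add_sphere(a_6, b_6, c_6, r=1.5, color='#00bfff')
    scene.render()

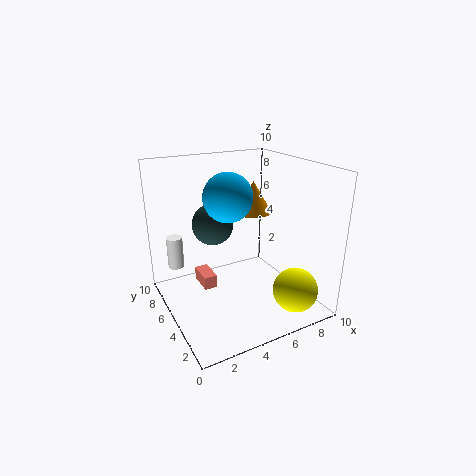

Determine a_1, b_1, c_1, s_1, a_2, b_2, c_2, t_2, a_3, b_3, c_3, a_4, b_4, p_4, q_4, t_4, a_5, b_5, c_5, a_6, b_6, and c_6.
a_1 = 8, b_1 = 8, c_1 = 5.5, s_1 = 1.5, a_2 = 0.5, b_2 = 5, c_2 = 4, t_2 = 2, a_3 = 7.5, b_3 = 1.5, c_3 = 2, a_4 = 3, b_4 = 6.5, p_4 = 1, q_4 = 2, t_4 = 1, a_5 = 4, b_5 = 7, c_5 = 5.5, a_6 = 3.5, b_6 = 3.5, c_6 = 8.5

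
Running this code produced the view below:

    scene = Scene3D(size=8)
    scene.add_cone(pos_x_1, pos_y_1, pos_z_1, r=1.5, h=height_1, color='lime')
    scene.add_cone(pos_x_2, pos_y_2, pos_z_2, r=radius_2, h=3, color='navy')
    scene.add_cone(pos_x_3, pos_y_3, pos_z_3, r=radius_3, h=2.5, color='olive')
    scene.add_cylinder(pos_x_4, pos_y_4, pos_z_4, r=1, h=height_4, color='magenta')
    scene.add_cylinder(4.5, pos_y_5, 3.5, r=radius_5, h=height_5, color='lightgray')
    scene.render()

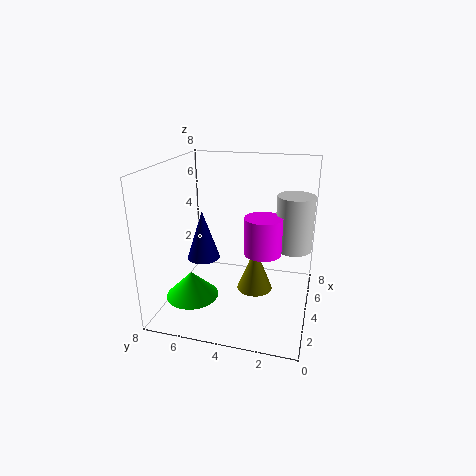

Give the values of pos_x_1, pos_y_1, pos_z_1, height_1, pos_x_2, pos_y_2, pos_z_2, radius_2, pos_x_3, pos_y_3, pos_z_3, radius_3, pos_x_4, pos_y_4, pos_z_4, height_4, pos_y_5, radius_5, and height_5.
pos_x_1 = 3; pos_y_1 = 6.5; pos_z_1 = 0.5; height_1 = 1.5; pos_x_2 = 5; pos_y_2 = 6.5; pos_z_2 = 2; radius_2 = 1; pos_x_3 = 4; pos_y_3 = 3; pos_z_3 = 1; radius_3 = 1; pos_x_4 = 3.5; pos_y_4 = 2.5; pos_z_4 = 3.5; height_4 = 2; pos_y_5 = 1; radius_5 = 1; height_5 = 3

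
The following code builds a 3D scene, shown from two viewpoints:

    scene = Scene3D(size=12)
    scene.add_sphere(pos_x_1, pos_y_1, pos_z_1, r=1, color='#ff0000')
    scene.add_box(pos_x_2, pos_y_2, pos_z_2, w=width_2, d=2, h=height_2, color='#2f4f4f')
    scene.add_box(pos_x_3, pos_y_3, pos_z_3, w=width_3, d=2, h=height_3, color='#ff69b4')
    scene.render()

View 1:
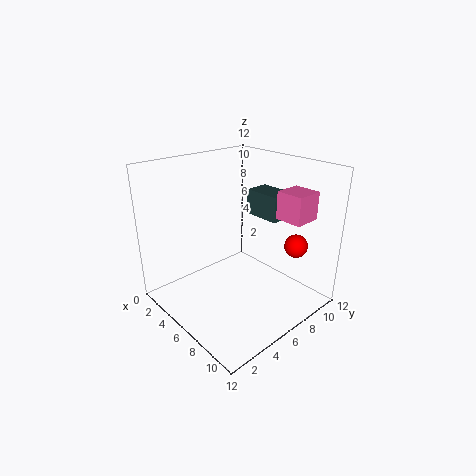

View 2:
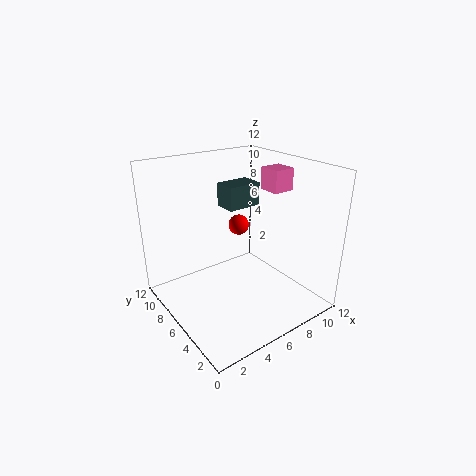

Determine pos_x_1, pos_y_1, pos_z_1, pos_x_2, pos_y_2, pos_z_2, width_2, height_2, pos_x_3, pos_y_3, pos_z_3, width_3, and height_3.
pos_x_1 = 9, pos_y_1 = 10, pos_z_1 = 5, pos_x_2 = 6, pos_y_2 = 7, pos_z_2 = 8, width_2 = 3, height_2 = 2, pos_x_3 = 10, pos_y_3 = 6, pos_z_3 = 9, width_3 = 2, height_3 = 2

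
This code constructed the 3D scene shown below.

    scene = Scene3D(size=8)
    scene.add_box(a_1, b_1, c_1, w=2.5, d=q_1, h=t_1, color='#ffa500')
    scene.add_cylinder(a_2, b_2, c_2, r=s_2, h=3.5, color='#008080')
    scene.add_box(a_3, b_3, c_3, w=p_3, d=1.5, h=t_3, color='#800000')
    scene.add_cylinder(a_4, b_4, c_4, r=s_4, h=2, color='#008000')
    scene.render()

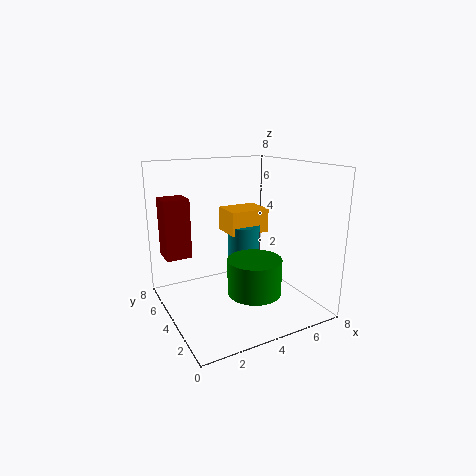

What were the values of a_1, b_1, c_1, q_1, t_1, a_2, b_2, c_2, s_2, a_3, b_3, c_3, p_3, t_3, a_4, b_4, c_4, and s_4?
a_1 = 4.5
b_1 = 5.5
c_1 = 3.5
q_1 = 2
t_1 = 1.5
a_2 = 5.5
b_2 = 6
c_2 = 0.5
s_2 = 1
a_3 = 0.5
b_3 = 6
c_3 = 2.5
p_3 = 1.5
t_3 = 3.5
a_4 = 4.5
b_4 = 3
c_4 = 1
s_4 = 1.5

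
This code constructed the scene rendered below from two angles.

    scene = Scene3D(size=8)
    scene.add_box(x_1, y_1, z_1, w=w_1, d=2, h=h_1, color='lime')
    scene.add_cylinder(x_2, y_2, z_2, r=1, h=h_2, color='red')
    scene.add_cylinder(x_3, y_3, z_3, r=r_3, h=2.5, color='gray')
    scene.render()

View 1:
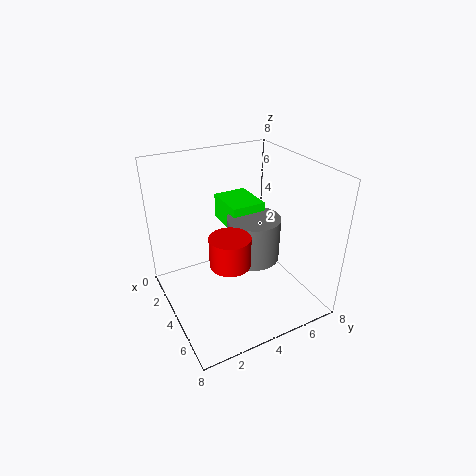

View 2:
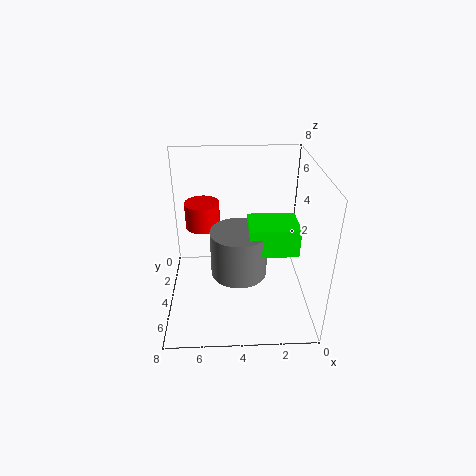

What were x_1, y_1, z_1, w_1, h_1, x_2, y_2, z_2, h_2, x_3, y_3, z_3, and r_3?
x_1 = 1
y_1 = 4
z_1 = 4
w_1 = 2.5
h_1 = 1.5
x_2 = 6
y_2 = 2.5
z_2 = 4
h_2 = 1.5
x_3 = 4
y_3 = 5
z_3 = 2.5
r_3 = 1.5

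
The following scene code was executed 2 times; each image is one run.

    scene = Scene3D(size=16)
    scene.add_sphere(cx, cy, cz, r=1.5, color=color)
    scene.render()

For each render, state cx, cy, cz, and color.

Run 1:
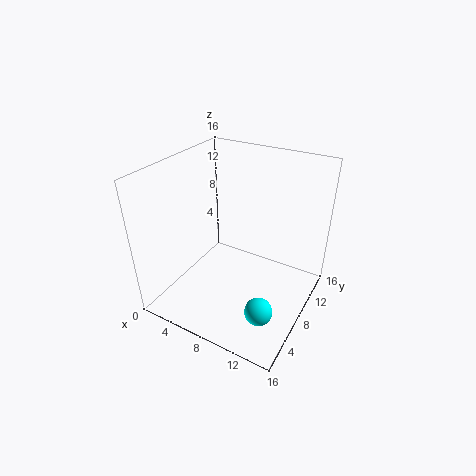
cx = 12.5
cy = 4.5
cz = 2
color = 'cyan'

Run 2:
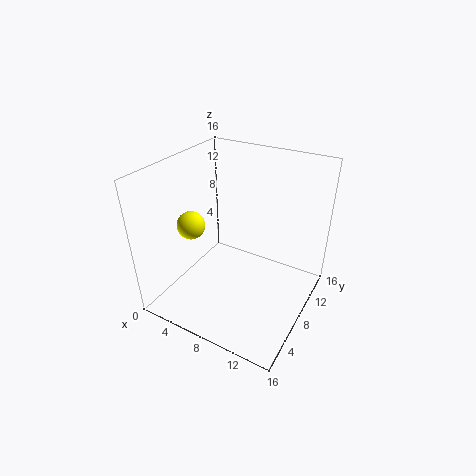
cx = 4
cy = 5
cz = 10
color = 'yellow'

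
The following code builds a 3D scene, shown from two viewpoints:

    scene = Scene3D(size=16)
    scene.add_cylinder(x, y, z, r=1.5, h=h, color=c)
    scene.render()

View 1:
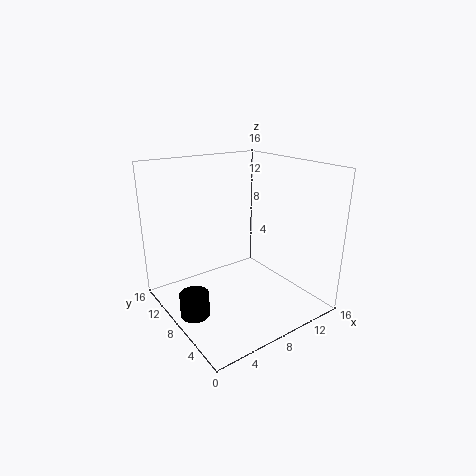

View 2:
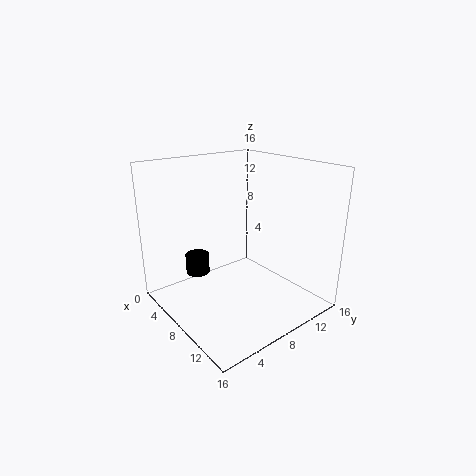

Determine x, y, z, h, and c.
x = 1.5; y = 6.5; z = 1.5; h = 2.5; c = 'black'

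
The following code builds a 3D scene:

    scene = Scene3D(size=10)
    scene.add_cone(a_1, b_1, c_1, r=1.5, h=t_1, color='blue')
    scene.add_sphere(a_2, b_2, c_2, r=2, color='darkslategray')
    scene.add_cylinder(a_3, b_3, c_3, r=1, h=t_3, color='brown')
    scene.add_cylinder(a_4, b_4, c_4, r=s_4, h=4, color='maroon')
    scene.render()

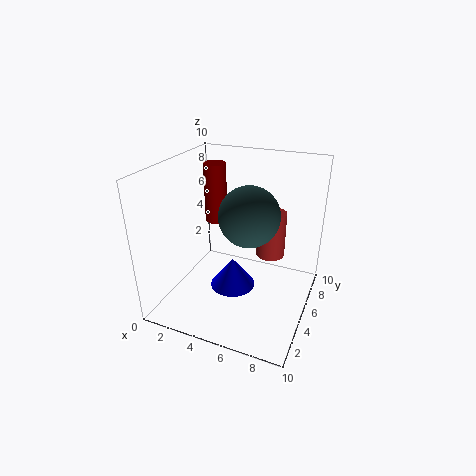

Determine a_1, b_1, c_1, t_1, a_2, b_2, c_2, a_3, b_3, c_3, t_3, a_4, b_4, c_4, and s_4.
a_1 = 5.25
b_1 = 3.5
c_1 = 2.25
t_1 = 2
a_2 = 6
b_2 = 4.5
c_2 = 7
a_3 = 7
b_3 = 6.25
c_3 = 3.5
t_3 = 3.25
a_4 = 3.25
b_4 = 5.25
c_4 = 6
s_4 = 0.75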